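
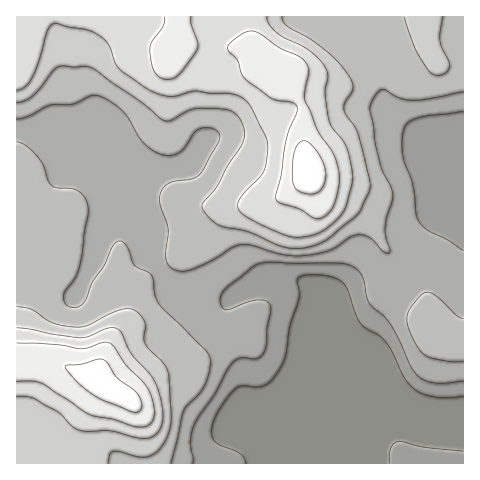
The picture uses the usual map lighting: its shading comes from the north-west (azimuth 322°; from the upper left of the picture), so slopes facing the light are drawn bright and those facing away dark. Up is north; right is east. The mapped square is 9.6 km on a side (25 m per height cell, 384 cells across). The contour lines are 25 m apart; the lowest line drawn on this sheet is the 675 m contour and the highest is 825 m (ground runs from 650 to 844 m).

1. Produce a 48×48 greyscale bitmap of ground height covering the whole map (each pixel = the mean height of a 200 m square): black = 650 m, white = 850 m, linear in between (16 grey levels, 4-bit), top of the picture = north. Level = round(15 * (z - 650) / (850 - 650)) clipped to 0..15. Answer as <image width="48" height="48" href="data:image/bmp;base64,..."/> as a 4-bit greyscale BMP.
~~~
<image width="48" height="48" href="data:image/bmp;base64,Qk32BAAAAAAAAHYAAAAoAAAAMAAAADAAAAABAAQAAAAAAIAEAAATCwAAEwsAABAAAAAAAAAAAAAAABEREQAiIiIAMzMzAERERABVVVUAZmZmAHd3dwCIiIgAmZmZAKqqqgC7u7sAzMzMAN3d3QDu7u4A////AIiIiZmId3d3ZUQzMiEQAAERIRESIjMyIoiIiZmIiIiHZUMyIhEAAAERIhESIiIiIoiIiZmIiJmYdUMiEQAAAAERIiESIiEREYiIiZmZmqupdkMhEAAAAAAREREREREAEYiImaq7u8y6hlMiEAAAAAAAEREREQAAAIiZmrvMzd3KhlQyEAAAAAAAAAAAAAAAAJmaq8zd3e3KhmVDIRAAAAAAAAAAABEREaqrvM3d7t25h2ZTIhERAAAAAAAAARIiIru7zd3u7dypd3ZUMiIhEAAAAAAAASM0Q8zM3d7u3cuYd3ZlQzMyEQAAAAAAEjRFRMzN3d3d3LmId3ZlQzMzIQAAAAAAE0VVVczN3czdy6mHd2ZlRERDIQAAAAARI1VmZszMy7vMuph3d2ZVRERDIQAAABERJFZmZruqqpqrqYh3dmVURERDMQAAABEiNGZ3d5mZiIiZmYh3ZlVERERDMhAAARIjRWZ3doiHd2d4iIh2ZVREREREMhAAASI0RWZ3Zoh3ZmZneId2VVREREREMhAAASNEVWZmZXd2ZmZmd3dlVVREREREMyEAATRFVWZmVXdmZmZmZnZlVVVERDMzMiEREjRFVVZlVHdmZmZmZmZlVVVURDMzMiERIjRVVVVVRHZmZmZmZmZlVmVVREMzMiIiM0RVVVVVRHZmZmZWZmVVZmZlVUREREREREVVVVVVRHZmZmZWZmVVZmZmVVVVZmZVVVVWZVVURHdmZmZVZlVVZmd2ZmZniIh3ZVVmVVVERHd2ZmZVZlVVZnd3d3eJmamYdmZmVVREQ3d3dmZVVVVVZnd3iImaqqqph2ZmVURDM3d3dmZVVVVWZnd4iZqqqru7qHdmVEQzM3dmZmZVVVVWZ3eImaq7u7zMuYd2VUMzM3ZmZmZVVVVWZ3d4maq7zM3cuoh2VUMzM2ZmZmVVVVVWZmZ4iZqrzd7cuph2VUMzNGZmVVVVVVVVZmZniJmqze7tuph2VEMzNGZmVVVVVVVVVVZniJmave7tuphlVEMzM2ZlVVVVVVVVVVVmeImave7cupdlRDMzM2ZlVVVVVVVmZlVWZ4mave7cuYdlRDMzM2VVVVVVVVZmZmVWZ4mavN3LqYdlRDMzM1VVVVVVVWZndmZWZ4mavMy6mIdlRDMzM1VVVVVVVWZ3d2ZmZ4mqu8y6mHZVREMzM2ZlVVVVVmd4iHd3d4mru7uph3ZVRERERHdmZmVVZneImIiIiJq7u7uph3ZVVVVVVJh2ZmZmZ4iZmZmZmaq7u7upiHZlZmZmZamHd2ZneJmquqqqqrvMzMupmHZmZnd3dqqYd3d4iaq7u6qqu7zMzMupmHZmZnd3d7qYh3eImqq8zLuru7zMzMuph2ZmZneId7qYiIiJmqu8zLu7u8zMzLqYdmZmZ3iId7qpiIiZqqu8zMu7u8zMu6mHZmZmZ3iId7qpmZmZqqu8zMu7u8zLqYh2ZmZmd4iHd7qpmZmqqqu7zLu7u7u6iHdmZmZmd4iHd7qqmqqqqqq7u7u7u7uph2ZmZmZmd4iIdw=="/>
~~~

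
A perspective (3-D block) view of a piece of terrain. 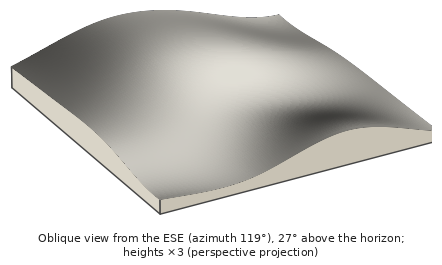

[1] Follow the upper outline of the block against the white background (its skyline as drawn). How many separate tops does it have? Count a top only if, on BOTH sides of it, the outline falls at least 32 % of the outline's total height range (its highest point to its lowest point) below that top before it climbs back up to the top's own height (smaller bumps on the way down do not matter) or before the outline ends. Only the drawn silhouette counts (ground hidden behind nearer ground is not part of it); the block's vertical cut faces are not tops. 1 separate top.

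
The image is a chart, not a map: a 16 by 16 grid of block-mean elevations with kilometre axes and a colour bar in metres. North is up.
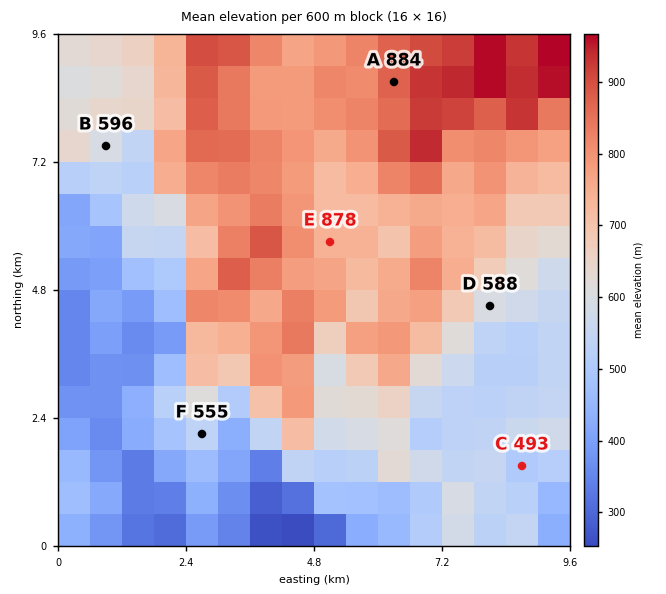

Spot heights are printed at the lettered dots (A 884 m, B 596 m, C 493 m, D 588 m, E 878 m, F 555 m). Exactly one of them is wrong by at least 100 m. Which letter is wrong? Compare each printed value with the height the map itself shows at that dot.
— E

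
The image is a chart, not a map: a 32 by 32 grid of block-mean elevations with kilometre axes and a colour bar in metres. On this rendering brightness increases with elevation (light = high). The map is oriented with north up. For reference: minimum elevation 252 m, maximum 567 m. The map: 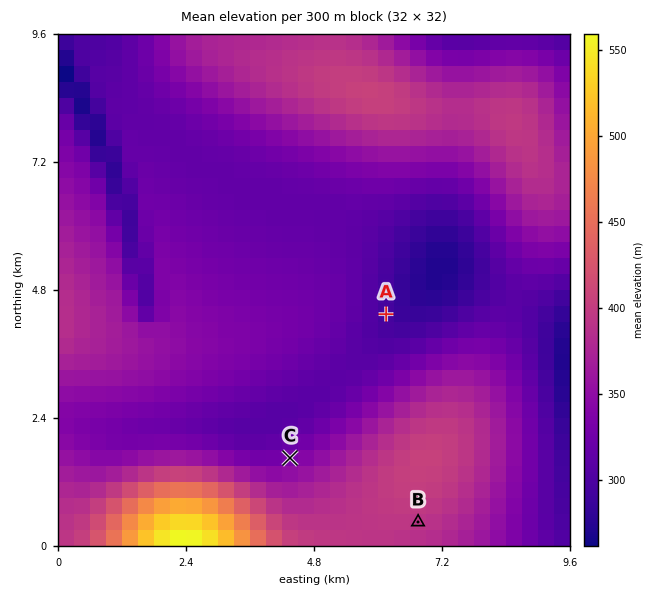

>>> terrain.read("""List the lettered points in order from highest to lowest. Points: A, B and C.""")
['B', 'C', 'A']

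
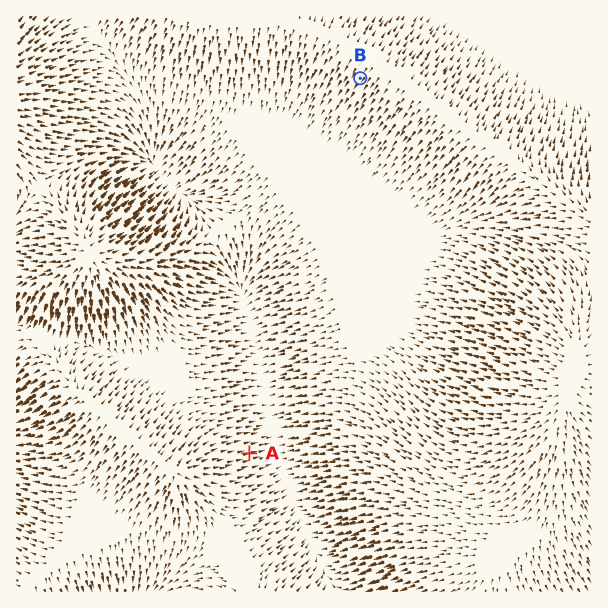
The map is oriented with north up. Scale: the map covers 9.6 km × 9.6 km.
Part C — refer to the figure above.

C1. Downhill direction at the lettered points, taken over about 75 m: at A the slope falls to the E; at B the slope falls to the SW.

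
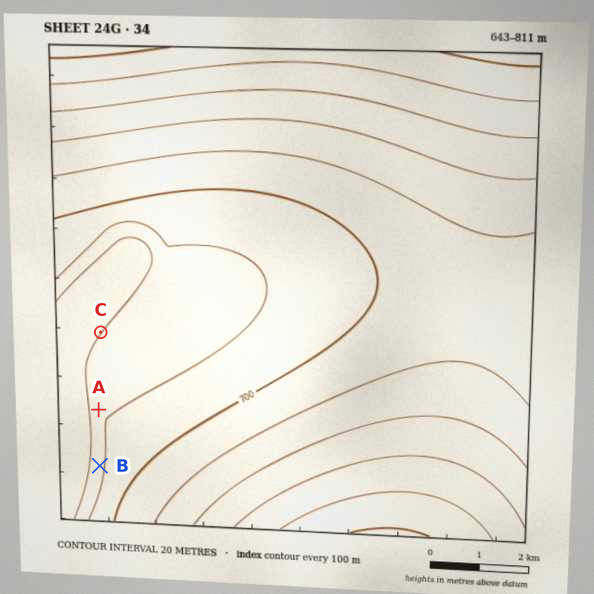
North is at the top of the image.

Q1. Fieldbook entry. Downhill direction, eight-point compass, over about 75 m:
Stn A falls W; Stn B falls W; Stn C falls NW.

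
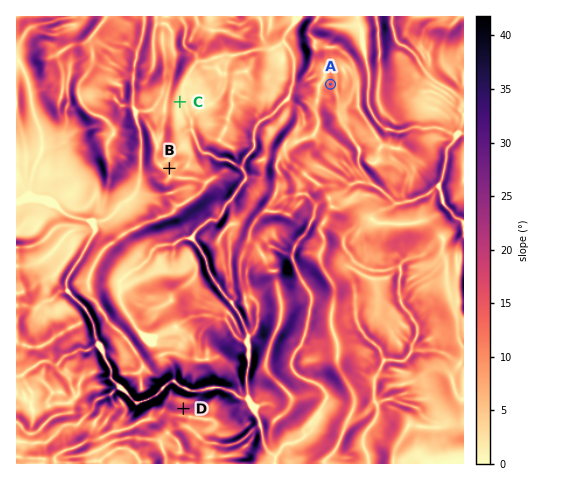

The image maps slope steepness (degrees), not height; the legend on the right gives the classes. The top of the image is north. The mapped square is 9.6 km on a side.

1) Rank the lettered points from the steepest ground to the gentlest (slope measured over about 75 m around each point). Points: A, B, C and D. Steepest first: D A B C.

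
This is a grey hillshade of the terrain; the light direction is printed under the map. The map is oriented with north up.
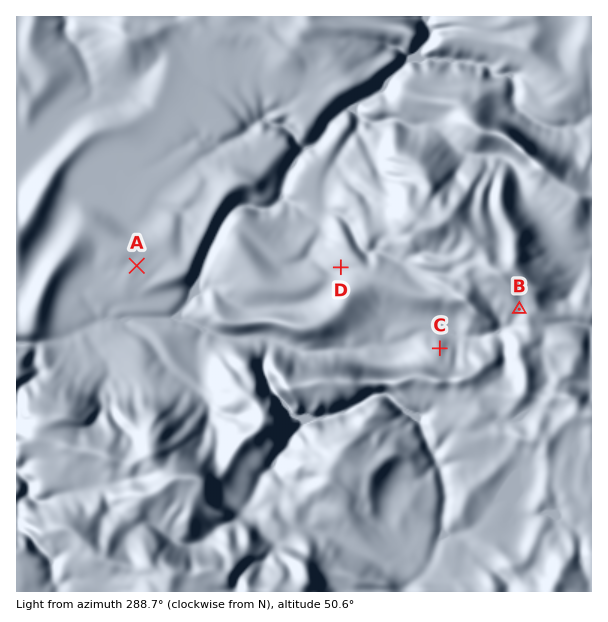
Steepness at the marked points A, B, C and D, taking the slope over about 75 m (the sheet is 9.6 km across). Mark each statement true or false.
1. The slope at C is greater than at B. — true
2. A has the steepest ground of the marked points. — false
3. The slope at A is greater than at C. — false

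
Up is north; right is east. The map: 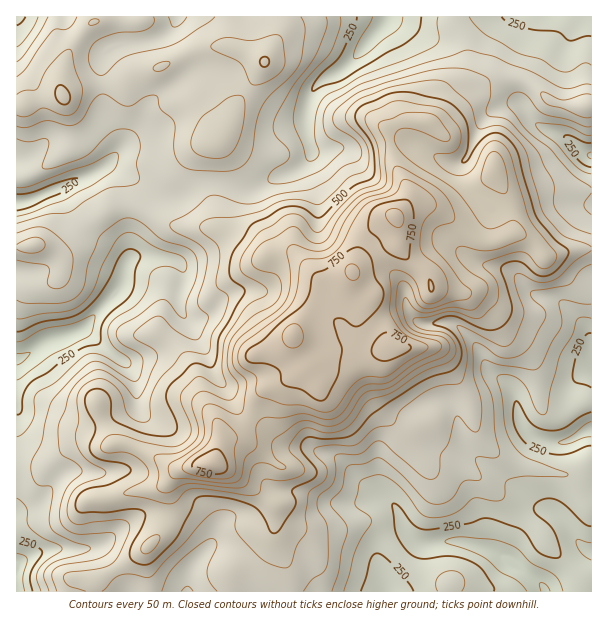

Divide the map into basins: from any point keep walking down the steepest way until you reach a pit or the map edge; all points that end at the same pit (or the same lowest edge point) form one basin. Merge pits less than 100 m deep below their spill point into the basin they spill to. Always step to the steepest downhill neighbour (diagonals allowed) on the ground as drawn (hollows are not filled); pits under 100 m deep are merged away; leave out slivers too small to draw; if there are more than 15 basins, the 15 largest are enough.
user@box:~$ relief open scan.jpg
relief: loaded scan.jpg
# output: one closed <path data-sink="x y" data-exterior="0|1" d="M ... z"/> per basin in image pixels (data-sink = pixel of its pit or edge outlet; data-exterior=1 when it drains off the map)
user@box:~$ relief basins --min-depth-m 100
<path data-sink="545 591" data-exterior="1" d="M350 340l-17 6-42 32-27 12-8 11-10 22-10 10-14 7-6 18-6 6-19 2-12 4-11 15 2 24-8 24-19 19-47 28 0 11 495 1 1-127-5-1-14 10-9 1-43-9-17-6-10-8-14-15-6-14-5-24-23-40-8-10-42-3-22 3z"/><path data-sink="17 359" data-exterior="1" d="M132 205l-16 1-11 5-15 11-27 26-7 2-12-4-28 2 1 218 28 0 33-22 18 2 29-2 13 4 36 20 36-4 6-6 6-18 14-7 10-10 16-31 13-8 16-6 16-12-12-22-1-12 18-26 6-19 5-9-5 0-25-25-9-1-17 4-12 0-40-27-39-3z"/><path data-sink="387 17" data-exterior="1" d="M591 16l-309 0-2 17-21 41-19 25-17 36-17 17-2 13 0 15 12 33 0 17 39 26 12 0 17-4 9 1 25 25 9 0 24-6 5-14 14-24 14-12 11-5 14-19 0-7-17-32-6-30 21-9 28 4 8-4 27-29 27-12 27 1 9 5 22 18 36 3z"/><path data-sink="591 429" data-exterior="1" d="M423 204l-9 0-6 2-10 10-9 2-12 10-13 15-13 29-27 6-5 6-7 22-18 26 1 12 11 21 5-1 22-18 14-6 27 9 9 0 6-3 46 2 9 6 18 30 8 20 5 24 9 15 10 9 21 12 49 11 9-1 11-8 7-2 1-215-11-1-29 8-7 0-15-16-12-6-26 8-13-1-32-25z"/><path data-sink="17 203" data-exterior="1" d="M227 46l-14 0-22 6-30 15-24 6-15 11-39 2-11 4-9 6-10 0-29 10-7 0-1 140 28 0 12 4 7-2 27-26 15-11 18-6 15 1 38 20 39 3 1-16-12-33 0-15 2-13 17-17 17-36 16-21 9-16-22-12z"/><path data-sink="591 155" data-exterior="1" d="M518 79l-21 0-23 9-31 32-8 4-28-4-21 9 8 35 15 27 0 7-7 12 11-6 13 0 17 6 9-2 13-8 30-28 13 28 5 34 9 1 8 5 15 16 7 0 29-8 10 0 1-141-37-4-22-18z"/><path data-sink="17 591" data-exterior="1" d="M125 444l-12 0-6 2-29-2-33 22-29 1 1 125 78 0 1-12 47-28 19-19 8-24-2-24 2-6 14-11-14-2-11-8z"/><path data-sink="17 17" data-exterior="1" d="M95 16l-79 1 1 89 7 0 18-8 20-3-1-18 5-18 6-12 13-18 11-8z"/>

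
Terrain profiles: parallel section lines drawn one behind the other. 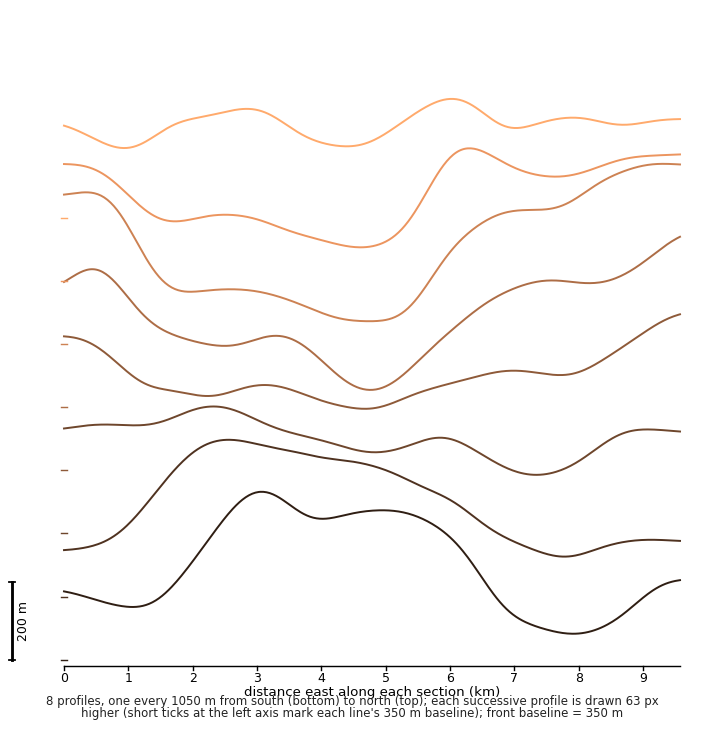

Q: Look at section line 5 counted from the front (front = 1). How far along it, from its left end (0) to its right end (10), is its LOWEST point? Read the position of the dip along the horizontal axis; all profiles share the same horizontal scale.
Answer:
5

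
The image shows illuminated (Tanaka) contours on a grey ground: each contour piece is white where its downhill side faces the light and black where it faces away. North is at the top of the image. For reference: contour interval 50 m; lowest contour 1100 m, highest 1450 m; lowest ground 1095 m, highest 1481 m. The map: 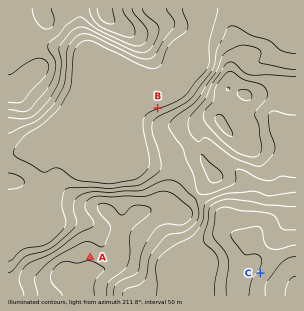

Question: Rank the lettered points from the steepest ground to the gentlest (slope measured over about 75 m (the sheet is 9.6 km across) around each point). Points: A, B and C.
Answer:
B A C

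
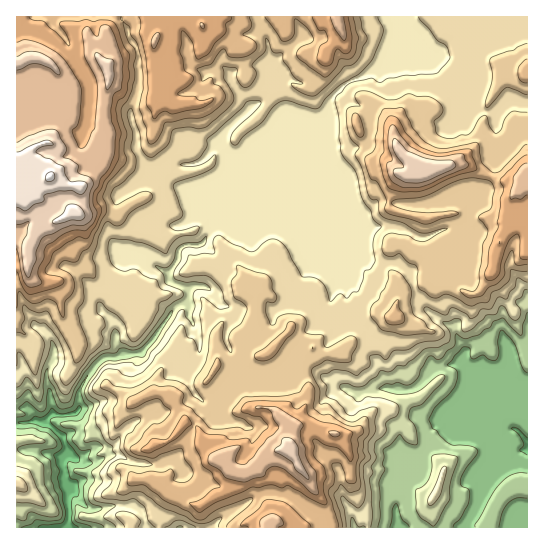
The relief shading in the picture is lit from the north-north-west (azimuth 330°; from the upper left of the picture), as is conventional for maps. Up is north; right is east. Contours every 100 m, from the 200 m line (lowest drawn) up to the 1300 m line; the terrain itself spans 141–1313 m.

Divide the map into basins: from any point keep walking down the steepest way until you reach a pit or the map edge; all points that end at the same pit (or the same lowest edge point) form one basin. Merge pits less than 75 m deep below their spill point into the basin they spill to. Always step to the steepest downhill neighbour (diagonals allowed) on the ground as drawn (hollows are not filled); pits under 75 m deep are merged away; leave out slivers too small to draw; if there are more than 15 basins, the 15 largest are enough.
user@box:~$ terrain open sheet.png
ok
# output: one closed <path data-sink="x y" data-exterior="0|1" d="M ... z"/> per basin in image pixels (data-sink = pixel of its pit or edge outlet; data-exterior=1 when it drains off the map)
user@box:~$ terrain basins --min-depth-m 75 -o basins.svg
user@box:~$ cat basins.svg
<path data-sink="67 527" data-exterior="1" d="M527 16l-511 1 1 511 144 0 10-27 3-4 25 10 6 21 127-1-7-24-10-12-7-13-8-9-11-26 3-12-1-5 8-5 9-20-3-35 9-13 21 2 16-11 20 1 11-2 5-6 4-16 4-3 0-9 4-14 6-4 14-4 10-6 9 4 15 0 16 10 6 0 8-6 10-18 7-32 12-17 0-25 5-8 11-2z"/><path data-sink="527 450" data-exterior="1" d="M527 188l-10 1-5 8-1 29-11 13-7 32-15 22-9 2-16-10-15 0-7-4-26 10-6 4-4 14 0 9-4 3-4 16-5 6-11 2-20-1-16 11-21-2-7 10-2 12 3 7 0 19-9 20-8 5 1 5-3 12 11 26 8 9 7 13 10 12 8 25 35-1-1-9-7-8-8-20-1-33-8-18-4-4 19-4 6-10 15-13 12 3 16 16 6 14 31 26-4 18-11 21 5 22 52 0 6-19 7-12 12-12 17-3z"/><path data-sink="398 527" data-exterior="1" d="M386 408l-12 3-10 10-6 10-19 4 4 4 8 18 0 21 4 20 5 12 7 8 2 10 64 0 0-6-4-16 11-21 4-18-31-26-6-14-16-16z"/><path data-sink="527 527" data-exterior="1" d="M527 483l-13 1-15 13-11 22-1 9 41-1z"/><path data-sink="179 527" data-exterior="1" d="M174 497l-3 4-10 26 42 1 1-6-4-15z"/>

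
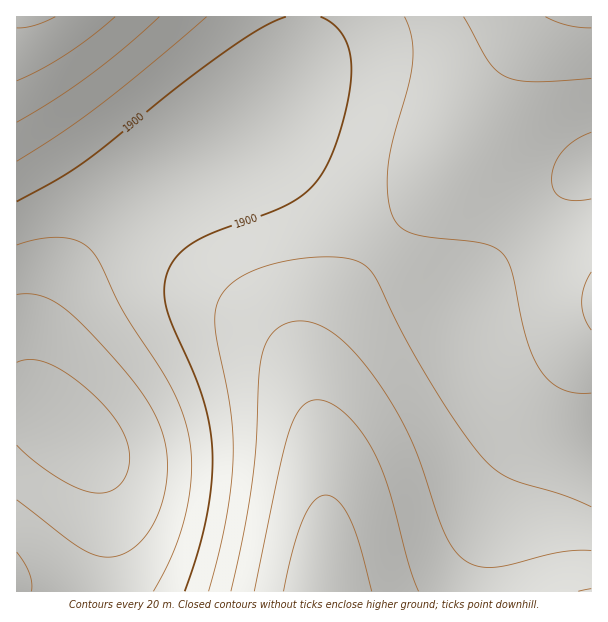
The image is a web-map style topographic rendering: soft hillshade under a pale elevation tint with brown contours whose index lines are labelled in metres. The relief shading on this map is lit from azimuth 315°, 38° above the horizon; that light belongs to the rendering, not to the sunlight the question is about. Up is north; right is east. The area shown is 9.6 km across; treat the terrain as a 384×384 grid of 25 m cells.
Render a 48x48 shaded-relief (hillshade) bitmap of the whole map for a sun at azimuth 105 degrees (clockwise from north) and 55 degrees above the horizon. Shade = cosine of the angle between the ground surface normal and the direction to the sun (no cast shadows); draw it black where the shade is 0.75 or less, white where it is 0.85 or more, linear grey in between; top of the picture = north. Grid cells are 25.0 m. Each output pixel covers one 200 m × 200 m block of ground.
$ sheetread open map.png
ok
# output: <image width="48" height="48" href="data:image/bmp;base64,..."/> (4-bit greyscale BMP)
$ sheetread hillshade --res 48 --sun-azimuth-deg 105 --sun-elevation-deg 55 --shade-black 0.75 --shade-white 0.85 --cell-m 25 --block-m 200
<image width="48" height="48" href="data:image/bmp;base64,Qk32BAAAAAAAAHYAAAAoAAAAMAAAADAAAAABAAQAAAAAAIAEAAATCwAAEwsAABAAAAAAAAAAAAAAABEREQAiIiIAMzMzAERERABVVVUAZmZmAHd3dwCIiIgAmZmZAKqqqgC7u7sAzMzMAN3d3QDu7u4A////AMzLu6qZiHZmVWZniJq7zMzMy7uqmZmZmczLu6qZiHZlVVZneJq7zMzMzLuqqZmZmczLu6qpiHZlVVZneJq7zM3czLuqqpmZmczLu6qZiHZlVVVneJq7zM3czLu6qqmZqsy7u6qZh3ZlVVVmeJq7zN3dzLu6qqqqqru7u6qZh3ZlVVVmeJq7zN3dzMu6qqqqqru7u6qZh3ZlVVVmeJq7zM3dzMu7qqqqqru7u6qZh3ZlVVVmeJq7zM3dzMu7qqqqu7u7uqqZh3ZlVVVmeJq7zM3dzMu7uqqru7u7uqqZh3ZlVVVmeJq7zM3dzMu7uqq7u7u7uqqZh3ZlVVZneJq7zMzczMu7u7u7u7u7uqqZh3ZmVWZneJq7zMzMzMu7u7u7u7u7qqmZh3ZmZmZniJq7zMzMzMu7u6u7u7u7qqmZiHdmZmZ3iJq7zMzMzLu7qqq7u7u6qqmZiHdmZmd3iZq7zMzMzLu7qqqru7u6qpmYiHd3Znd4iaq7zMzMzLu6qqqru7u6qpmYiHd3d3d4iaq7zMzMy7uqqqqqu7uqqpmYiId3d3eImaq7zMzMy7uqqqqqqruqqZmYiId3d4iImaq7zMzMy7qqqqqqqruqqZmYiIiIiIiJmqu7zMzMu7qqqpmaqrqqqZmYiIiIiIiZmqu7zMzMu7qqqZmZmrqqmZmYiIiIiImZmqu7vMzLu7qqmZmZmbqqmZmYiIiIiJmZqqu7u8y7u6qqmZmZmbqqmZmYiIiIiZmZqqu7u7u7u6qqmZmZmbuqmZmYiIiImZmZqqu7u7u7u6qqmZmZmbuqqZmZmImZmZmZqqq7u7u7u6qqqZmZmbuqqZmZmZmZmZmZqqqru7u7u6qqqpmZmbu6qpmZmZmZmZmZmqqqq7u7u6qqqqmZmbu6qqmZmZmZmZmZmqqqqqq7u7qqqqqZmcu7qqqpmZmZmZmZmZqqqqqqq7uqqqqpmcy7u6qqqpmZmZmZmZmaqqqqqru7uqqqqczLu7qqqqqpmZmZmZmZmqqqqru7u7qqqszMu7u6qqqqqZmZmZmZmZqqqru7u7u6qszMy7u7uqqqqpmZmZmZmZmqqqu7u7u7qszMzMu7u7qqqqmZmZmZmZmaqqu7u7u7u8zMzMzLu7u6qqqZmZmZmZmZqqu7u7u7u93MzMzMy7u7qqqpmZmIiJmZqqu7u7u7u93d3MzMzLu7uqqqmZmIiImZmqq7u7u7u93d3d3MzMy7u6qqmZmYiImZmqq7u7u7u83d3d3dzMzLu7qqqZmYiIiZmaqru7u7u8zd3d3d3MzMu7uqqZmZiIiZmaqqu7u7u8zd3d3d3czMy7u6qpmZmIiZmZqqq7u7u8zN3d3d3dzMzLu6qqmZmZmZmZqqqru7u8zN3d3d3d3MzMu7qqmZmZmZmZmqqqu7u8zM3d3d3d3czMu7uqqZmZmZmZmaqqqru7zM3d3d3d3dzMy7uqqpmZmZmZmZqqqqu7vMzd3d3d3dzMzLu6qpmZmZmZmZqqqqu7vMzd3d3d3d3MzLu6qqmZmZmZmZmqqquw=="/>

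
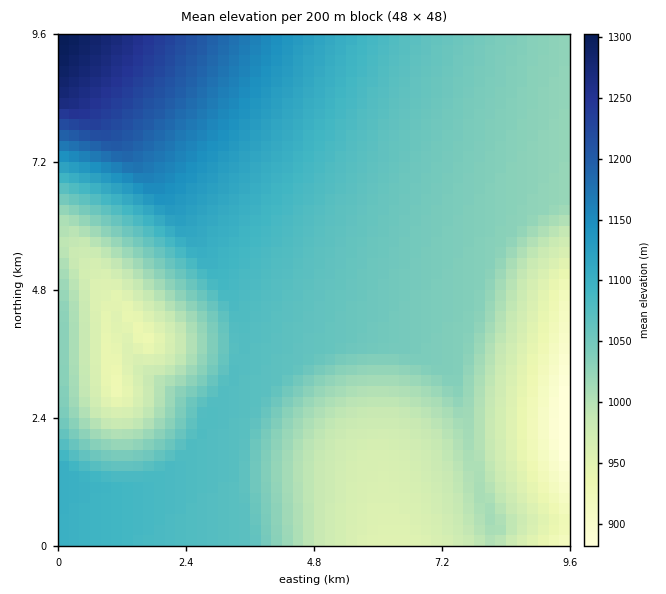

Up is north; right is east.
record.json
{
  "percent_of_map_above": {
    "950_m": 94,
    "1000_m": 76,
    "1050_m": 49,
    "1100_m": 17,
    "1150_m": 9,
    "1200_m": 5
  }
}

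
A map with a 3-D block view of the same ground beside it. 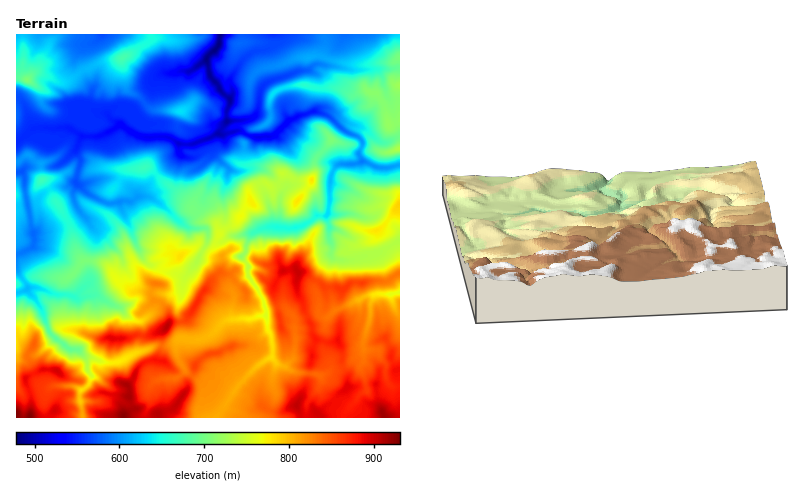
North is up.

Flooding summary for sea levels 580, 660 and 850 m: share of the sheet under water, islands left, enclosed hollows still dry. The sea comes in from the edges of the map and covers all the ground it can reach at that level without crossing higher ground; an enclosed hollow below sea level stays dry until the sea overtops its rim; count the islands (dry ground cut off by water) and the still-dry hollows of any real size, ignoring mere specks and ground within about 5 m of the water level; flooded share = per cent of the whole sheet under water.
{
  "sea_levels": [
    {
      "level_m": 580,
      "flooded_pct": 16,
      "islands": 1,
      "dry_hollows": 0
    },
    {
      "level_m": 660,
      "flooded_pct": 40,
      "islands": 3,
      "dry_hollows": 0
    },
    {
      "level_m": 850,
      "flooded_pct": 86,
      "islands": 2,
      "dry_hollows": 0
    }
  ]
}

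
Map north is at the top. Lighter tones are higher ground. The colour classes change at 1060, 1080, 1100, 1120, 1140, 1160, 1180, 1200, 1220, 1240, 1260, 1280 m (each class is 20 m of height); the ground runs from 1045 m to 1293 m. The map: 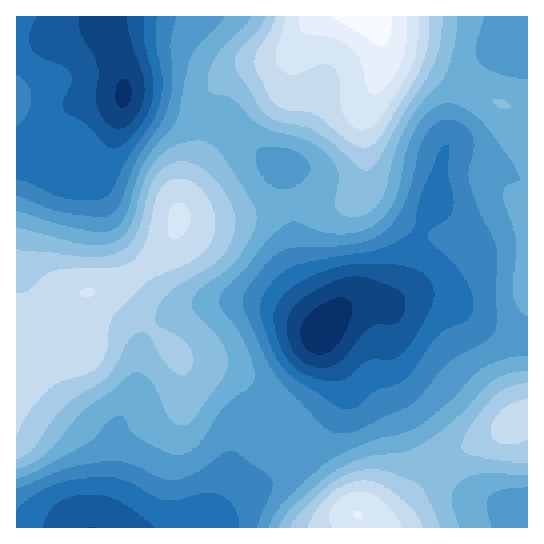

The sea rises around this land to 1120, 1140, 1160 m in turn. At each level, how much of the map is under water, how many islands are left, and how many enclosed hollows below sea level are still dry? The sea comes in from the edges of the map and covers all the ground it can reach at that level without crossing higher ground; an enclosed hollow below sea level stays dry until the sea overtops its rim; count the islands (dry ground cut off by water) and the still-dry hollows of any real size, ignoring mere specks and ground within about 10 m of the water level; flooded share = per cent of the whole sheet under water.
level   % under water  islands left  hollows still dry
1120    12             0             1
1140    16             0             1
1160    48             0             0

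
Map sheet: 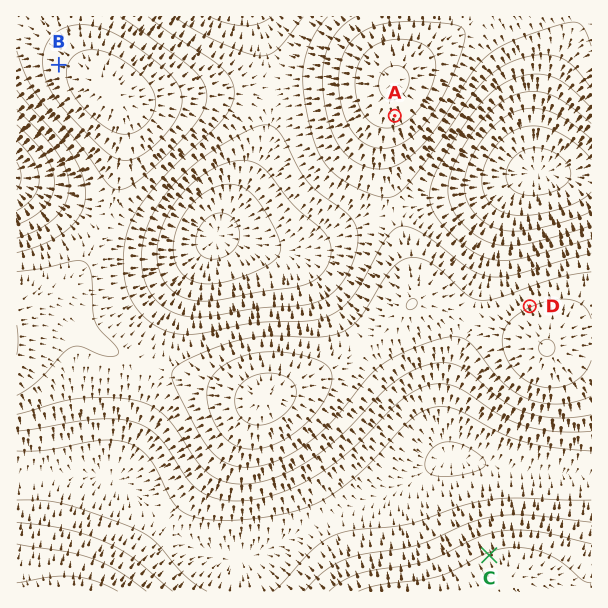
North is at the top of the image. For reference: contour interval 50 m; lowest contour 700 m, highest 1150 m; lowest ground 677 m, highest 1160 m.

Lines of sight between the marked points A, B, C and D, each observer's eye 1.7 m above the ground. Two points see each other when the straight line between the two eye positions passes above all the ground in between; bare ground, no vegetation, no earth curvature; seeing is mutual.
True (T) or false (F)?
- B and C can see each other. F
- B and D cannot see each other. T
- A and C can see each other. T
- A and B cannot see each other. T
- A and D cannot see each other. F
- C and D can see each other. F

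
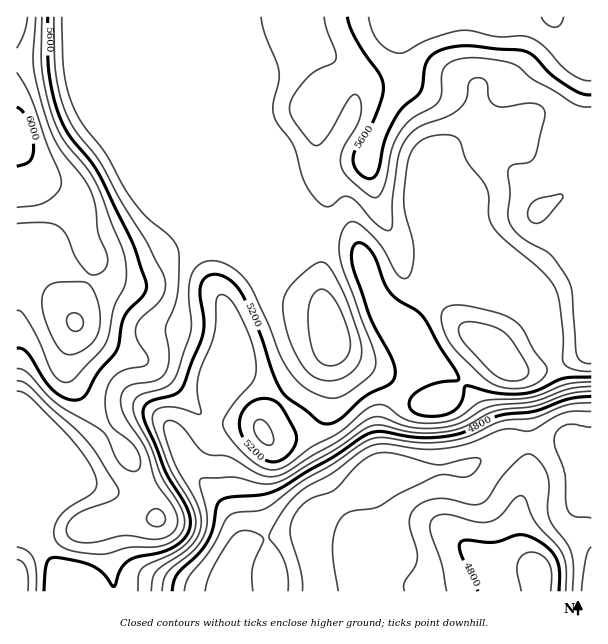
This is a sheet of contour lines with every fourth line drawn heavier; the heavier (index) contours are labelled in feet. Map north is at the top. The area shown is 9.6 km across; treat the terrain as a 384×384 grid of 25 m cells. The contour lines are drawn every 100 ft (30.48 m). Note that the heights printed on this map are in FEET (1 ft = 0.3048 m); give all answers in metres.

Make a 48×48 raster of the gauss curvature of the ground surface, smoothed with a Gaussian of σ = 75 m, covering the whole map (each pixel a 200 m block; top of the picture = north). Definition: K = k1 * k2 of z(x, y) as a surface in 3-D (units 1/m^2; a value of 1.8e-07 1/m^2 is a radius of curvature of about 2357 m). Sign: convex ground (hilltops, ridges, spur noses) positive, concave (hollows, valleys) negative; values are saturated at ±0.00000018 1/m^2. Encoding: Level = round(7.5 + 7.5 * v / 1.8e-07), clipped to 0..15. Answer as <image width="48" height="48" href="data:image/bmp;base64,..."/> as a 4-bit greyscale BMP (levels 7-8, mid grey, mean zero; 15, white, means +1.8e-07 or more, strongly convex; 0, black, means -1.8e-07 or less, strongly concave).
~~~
<image width="48" height="48" href="data:image/bmp;base64,Qk32BAAAAAAAAHYAAAAoAAAAMAAAADAAAAABAAQAAAAAAIAEAAATCwAAEwsAABAAAAAAAAAAAAAAABEREQAiIiIAMzMzAERERABVVVUAZmZmAHd3dwCIiIgAmZmZAKqqqgC7u7sAzMzMAN3d3QDu7u4A////AMh4iIeId3qYiIeJl2d3eHd3d3d3eHiIifiYiJVWU1qYiHeal3d4h3d3d3eHd535Z/NbiWRWQSZVeHeJh3d4h3iId3iHd5/3RmACiHd2VohDaIhmeIeJiIiIiIiHd4qUNlc13ahlfv+jOJhUaYd5iHd3iIh3d2V2VndX77hUf//jJ5hUe4h4h3d3iYd3dlWJd4d0m5dmjP+RJodleqhnd3d3mYiHdlaKh4d2Z2Z4d7tRNndkapdneId3h3iId3eIiIh3i3RWMVdTV3YxSqdniId3d3iIiIiHeIiIipZmIFlld3U1aJZXiHeId3iHiImGd4iIiYibpZt2d3av+HdXqYiIZniId3iHd4iIiHef+Yp3hljv9kd3v/t1RWd4h2aIeIiIh2Z7t4qIdFvclCaojelkRENYp0SYh4iIdmVVWOt4c23Zdka6UjaamYZq6RGbh4h3ZVVUXflXdG3IeHeZUAXf//po2hCPxrp3ZVZkW6M3h2mFZ3d3dTOL7/YAWFR9x/mbl3d1R2I4h2ZEZ3dnd1NXmnEAa9yHmUWsl3h2e5Zoh4llZ3d3d2V3d1M13/wgJxSad3h2nbiJiImGeImYdnZ4iXd6/6UAD0aHZndlipd4d4iHiIrKdWZ3d3d5yodRb2d3iYZWeHZ3Z4iIiInMdnd3domJmImYjXeJrLh4mHeYV4h3iHi7d4iId6uZl3eIeGeJvKiJmHeIZ4h3eHiZiYiJdpmIdmd4iWeImYZnh2Z3eJiHeIiYiYeHVXd3d3eIiWeHh2Z3iId5vJd3d4iId3Z2Zmd3d3iYd3eHd2eHeZiLy4Z3d4mHd2iGd3d3eIiXZnd3d3iHeHZoqGZ3d3domHiHeId4iIiHeHh3d4mXeHZVVWiIiHVYqYeHd4iHiId3iIiHeImXd3dmZniHeHVI7HaHd4h3d3ZmeImId3eHd3d3d3d3eIZXqWaHd3d3d4dnh4h3d2Z3d3d3d3d3iIdnaHZ3d3d2eLqIh3h3eHZ3iId4iIiIeHZ3aHaIiHd3eKqHd3h2eqd4iIiIiIiId3d4hUeYiIiIh4l3h3iGeqeJiIiIiIiId3l3dEeIh4iId3h4h3iHepeIiIiIiIiId5lUmoeIh3iHd3h3eHd2eXZ4iIiIiIiIh4hT/5iYiHeHd4h3eIdleGZ3iIiIiIiIiGdk7ni7iIiHd4eIiJhmeHd3iIiIiId4l2Z2h0arqYd3eIiIiKl3mYd3iIiIiId2eIh4hVV5h3d3eIh3eKl4mYh4iIiIiId2ibqJp3ZXd2d3eIh2V4d4mIiIiIiIiId2ial3h3Znh2Z3d4mGRWZ5qIiIiIiIiId3iIh3eHeJh3d3d3iYeGZ5mIiIiIiIiIiId3d3iHeIiImYh3Z4m1V5mIiIiIiIiHiId3d3eHd3eJmZiId5mVV5iHiIiIiIiHeHd3d3d3d2eIiIeJh4iGZ4iIiIiIiIiHd4d4h3eIh3d3d4h3d2d3d4iIiIiIiIiHd4h4d3eIiHh2Z4l2eHeKiJiIiIiIiIiHd4iHd3eIiIh2Z4h2eYeA=="/>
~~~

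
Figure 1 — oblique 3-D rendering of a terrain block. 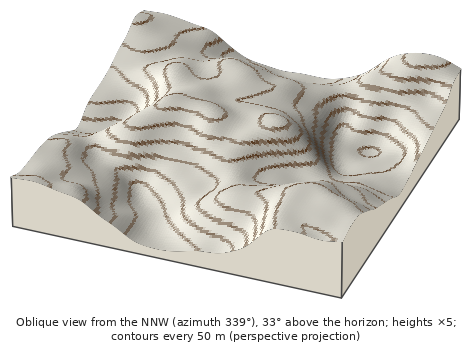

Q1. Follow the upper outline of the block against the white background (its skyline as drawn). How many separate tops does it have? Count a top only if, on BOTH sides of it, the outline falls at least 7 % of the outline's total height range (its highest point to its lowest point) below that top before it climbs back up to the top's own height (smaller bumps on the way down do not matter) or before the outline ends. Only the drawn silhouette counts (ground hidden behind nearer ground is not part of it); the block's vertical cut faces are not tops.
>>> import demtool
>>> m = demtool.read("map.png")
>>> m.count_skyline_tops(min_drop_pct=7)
2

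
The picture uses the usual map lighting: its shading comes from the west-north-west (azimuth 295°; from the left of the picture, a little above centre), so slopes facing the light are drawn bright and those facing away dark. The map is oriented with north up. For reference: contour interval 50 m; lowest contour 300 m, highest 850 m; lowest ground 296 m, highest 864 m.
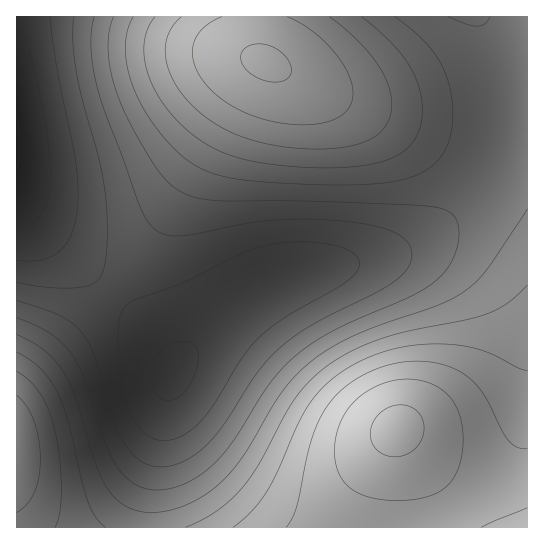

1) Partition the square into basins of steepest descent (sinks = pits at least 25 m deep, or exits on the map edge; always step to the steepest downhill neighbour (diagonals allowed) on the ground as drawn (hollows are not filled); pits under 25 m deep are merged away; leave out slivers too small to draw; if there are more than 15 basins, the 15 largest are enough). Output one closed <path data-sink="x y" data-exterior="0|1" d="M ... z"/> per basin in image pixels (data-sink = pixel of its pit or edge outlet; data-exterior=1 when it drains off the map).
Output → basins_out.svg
<path data-sink="173 373" data-exterior="0" d="M267 63l-5 0-7 6-18 25-48 81-30 58-22 32-42 46-60 60-19 23 0 133 511 1 1-311-109-77-46-25-70-32z"/><path data-sink="17 145" data-exterior="1" d="M527 16l-510 0-1 377 104-108 25-31 92-160 18-25 7-6 5 0 36 20 70 32 46 25 108 76z"/>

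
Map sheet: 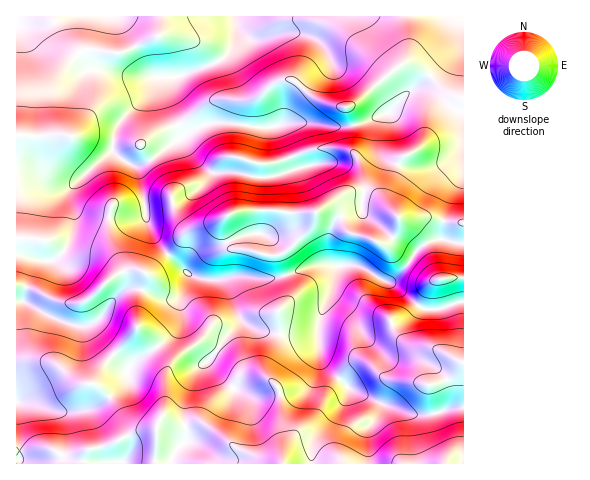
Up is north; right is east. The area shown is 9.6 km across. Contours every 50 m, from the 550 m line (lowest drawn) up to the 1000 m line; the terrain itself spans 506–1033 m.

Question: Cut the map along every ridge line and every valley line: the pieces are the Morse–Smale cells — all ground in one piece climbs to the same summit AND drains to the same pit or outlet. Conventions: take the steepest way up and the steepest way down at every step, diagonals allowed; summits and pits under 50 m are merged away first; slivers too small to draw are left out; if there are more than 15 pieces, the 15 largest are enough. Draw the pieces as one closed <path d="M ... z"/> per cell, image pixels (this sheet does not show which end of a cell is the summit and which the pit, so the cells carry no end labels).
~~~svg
<path d="M463 16l-447 1 1 447 447-1-1-161-22 7-17 0-33-26-14-6-16-10-10-3-35 0-42 14-40-2-12 4-18 0-11-4-26-23-16-21-5-16-8-44-4-6 4 0 10-4 26-20 7-2 18 22 12 10 26 0 16 5 19 0 22-8-6-10-10-33 26-4 29 5 14 0 18-5 18-8 2 1-4 4-1 8 0 23 5 8 11 6 13 4 22 0 8-3 16-10 5-5 4-10z"/><path d="M384 114l-19 8-18 5-14 0-29-5-26 4 10 33 6 10-22 8-19 0-16-5-26 0-12-10-18-22-3 0-30 22-13 5 5 9 6 40 5 16 16 21 21 21 16 6 18 0 12-4 40 2 42-14 35 0 12 4 23 14 7-2 11-11 11-17 9-7 13-6 21 5 6-1 0-102-4 9-8 8-17 8-26 2-13-4-11-6-5-8 0-23z"/><path d="M442 239l-9 1-13 7-16 22-15 12 30 25 9 4 13-1 23-8 0-57z"/>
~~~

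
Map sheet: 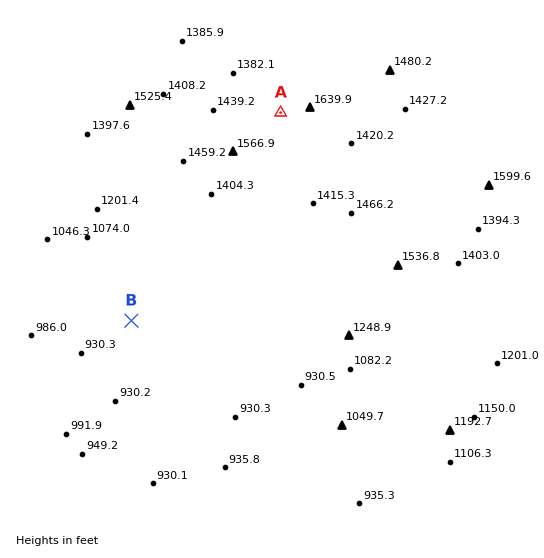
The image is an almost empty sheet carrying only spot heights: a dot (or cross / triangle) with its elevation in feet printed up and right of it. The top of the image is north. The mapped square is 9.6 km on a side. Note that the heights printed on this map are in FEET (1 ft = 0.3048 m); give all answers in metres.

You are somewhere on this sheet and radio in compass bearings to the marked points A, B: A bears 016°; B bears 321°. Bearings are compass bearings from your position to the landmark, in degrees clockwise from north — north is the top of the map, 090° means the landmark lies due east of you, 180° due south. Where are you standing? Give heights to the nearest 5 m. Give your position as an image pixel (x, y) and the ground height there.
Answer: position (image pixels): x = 198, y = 402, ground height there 285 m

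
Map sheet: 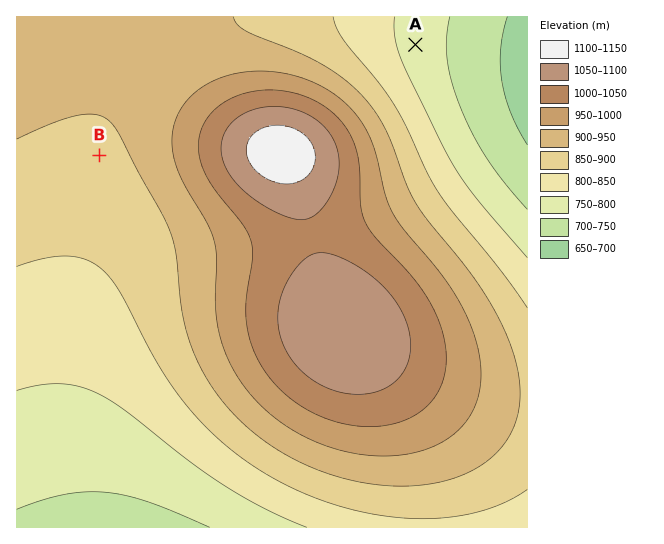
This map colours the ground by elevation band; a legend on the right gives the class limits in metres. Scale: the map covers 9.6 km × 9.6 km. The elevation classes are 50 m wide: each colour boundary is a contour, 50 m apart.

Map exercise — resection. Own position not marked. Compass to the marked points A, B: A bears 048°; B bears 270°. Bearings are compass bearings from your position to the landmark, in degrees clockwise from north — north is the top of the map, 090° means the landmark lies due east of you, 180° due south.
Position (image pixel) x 292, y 155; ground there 1130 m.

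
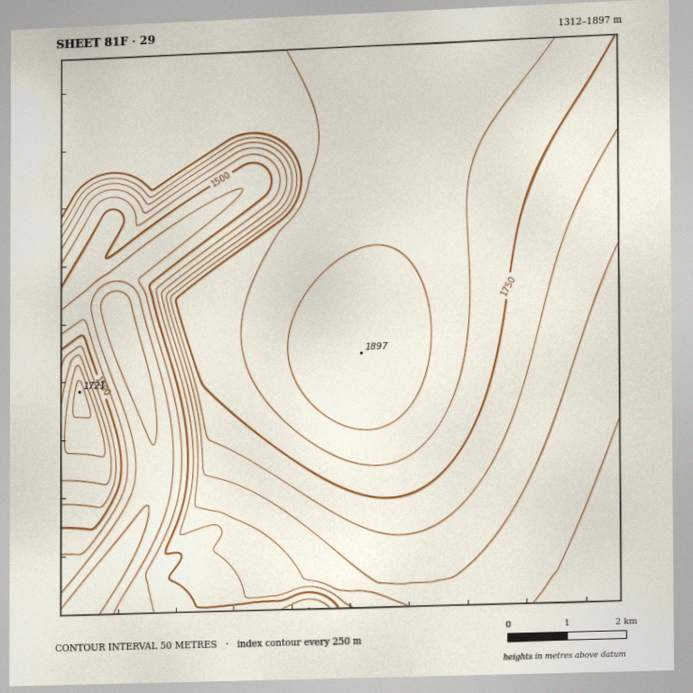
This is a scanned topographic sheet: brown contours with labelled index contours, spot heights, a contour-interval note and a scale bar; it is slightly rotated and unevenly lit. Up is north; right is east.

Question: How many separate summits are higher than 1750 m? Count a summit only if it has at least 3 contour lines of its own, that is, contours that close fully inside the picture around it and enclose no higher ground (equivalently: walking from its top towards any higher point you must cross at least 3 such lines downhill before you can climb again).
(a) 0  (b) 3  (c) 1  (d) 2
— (a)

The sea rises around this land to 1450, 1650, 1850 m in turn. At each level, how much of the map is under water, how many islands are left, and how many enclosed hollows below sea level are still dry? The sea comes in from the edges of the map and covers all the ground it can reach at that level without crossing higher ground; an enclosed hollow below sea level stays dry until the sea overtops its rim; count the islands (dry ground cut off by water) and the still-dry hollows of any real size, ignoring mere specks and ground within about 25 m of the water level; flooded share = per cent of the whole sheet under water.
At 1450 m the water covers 8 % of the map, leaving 0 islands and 0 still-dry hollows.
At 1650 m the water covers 34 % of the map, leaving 1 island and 0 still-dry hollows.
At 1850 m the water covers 94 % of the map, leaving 1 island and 0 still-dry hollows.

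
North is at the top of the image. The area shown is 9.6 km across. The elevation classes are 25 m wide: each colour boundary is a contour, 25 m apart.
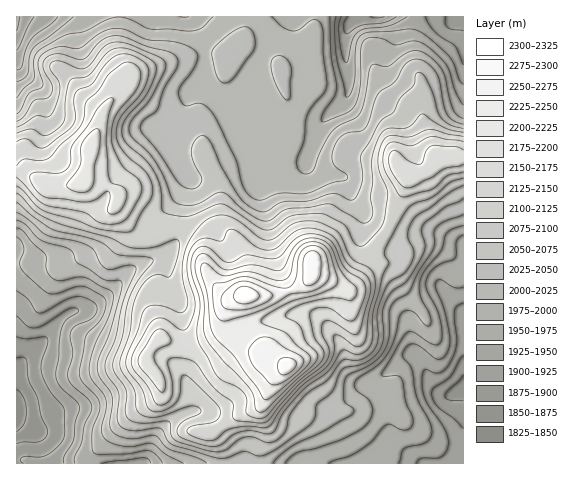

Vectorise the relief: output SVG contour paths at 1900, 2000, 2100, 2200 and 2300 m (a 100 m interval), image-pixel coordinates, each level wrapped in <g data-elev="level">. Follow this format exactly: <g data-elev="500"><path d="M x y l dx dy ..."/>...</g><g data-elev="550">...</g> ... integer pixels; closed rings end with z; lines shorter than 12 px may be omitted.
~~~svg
<g data-elev="1900"><path d="M463 428l-9-9-17-13-4-6-1-7 2-5 17-12 9-17 3-4"/><path d="M17 337l9 2 17-2 4 1 0 6-6 19 1 11 7 15 13 16 3 7 0 22-4 10-9 8-7 4-23 1-2 3 4 3"/><path d="M463 31l-11-2-5-2-2-5 1-5"/><path d="M20 17l-3 14"/><path d="M397 17l-13 6-23 3-14 8-3-2-1-6 1-5 4-4"/></g><g data-elev="2000"><path d="M285 463l5-5 7-5 21-5 23-8 19-10 8-7 4-9 0-9-4-6-12-9-2-4 1-4 4-5 18-11 9-11 8-14 5-24 4-5 4-2 5 1 5 4 8 10 3 1 2-1 0-11-10-21 0-14 6-11 15-17 5-17 6-5 11-4"/><path d="M17 228l5 2 11 13 12 10 1 4 0 13 7 8 8 3 16-4 7 0 26 13 3 3 0 7-3 12-15 32-6 24 2 10 12 15 3 7 0 10-5 18 3 10 7 5 14 3 27-3 14 11 18 9"/><path d="M463 119l-5-3-5-6-8-34-6-10-8-9-8-5-6-1-7 1-21 14-5 1-9-3-4 2-2 6-5 30-4 12-5 4-14 6-7 6-11 16-10 25-6 3-5-1-4-5-1-7 7-21 3-23 3-8 13-15 4-7-4-33 0-25-3-7-6-2-5 1-10 9-8 1-10-5-9-9"/><path d="M213 17l-12 11-12 3-20-2-18 0-24-11-11-1-11 3-21 11-20 5-22 12-5 5-3 8 0 19-11 9-6 9"/></g><g data-elev="2100"><path d="M17 193l5 4 12 14 12 7 18 7 45 12 20 10 9 1 12 0 24-8 5 1 0 4-1 11-7 20-3 1-10-3-7 3-7 6-7 11-4 14-3 24-9 25-1 10 2 5 12 18 2 17 3 6 7 4 9 0 33-11 9 1 4 3-1 3-19 10-4 5 1 6 3 3 6 3 17 5 10 2 7-2 11-10 10-4 9 0 15 3 6-1 4-4 5-13 6-9 18-19 23-17 13-20 3-1 10 4 4 0 10-5 4-10 0-20 2-11 9-33 6-11-4-8-1-5 18-34 5-8 6-5 18-6 19-16 13-4"/><path d="M463 137l-32-8-6 1-15 7-18-2-7 3-5 9-2 13 1 12 9 20-4 26-2 7-4 6-11 12-6 3-4-1-3-3-6-13-4-5-22-10-30 2-6 2-12 10-7 2-9-3-29-20-7-3-7 1-28 11-15-1-8-3-3-5-1-20-5-14-10-14-18-15-5-10 0-7 3-7 22-26 7-14 2-11-1-5-4-4-21-11-11-1-8 2-6 5-16 20-19 5-4 17-2 23-2 5-7 6-9 5-4-1-10-6-15 4"/></g><g data-elev="2200"><path d="M259 412l4 0 4-3 26-26 20-18 4-7 0-5-11-12-6-15-5-4-8-4-2-3 1-2 9-6 12-5 25-4 18 2 4-1 3-5-1-7-14-15-11-24-4-5-6-3-12-2-10 4-7 8-8 17-5 4-27-6-27 5-5-3-11-11-5-2-4 0-4 5 0 13 8 28-1 27 3 10 17 24 27 28 4 7 1 13z"/><path d="M76 192l11 0 3-3 3-4 1-19 6-25 0-9-3-3-7 4-8 10-1 5-1 17-13 20 1 3z"/></g><g data-elev="2300"><path d="M241 304l7 0 6-3 5-3 0-4-10-7-5-1-5 1-4 4-1 6 2 4z"/></g>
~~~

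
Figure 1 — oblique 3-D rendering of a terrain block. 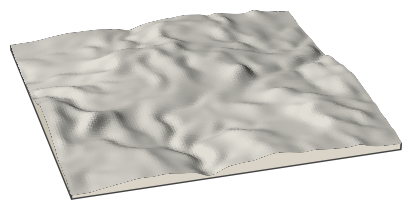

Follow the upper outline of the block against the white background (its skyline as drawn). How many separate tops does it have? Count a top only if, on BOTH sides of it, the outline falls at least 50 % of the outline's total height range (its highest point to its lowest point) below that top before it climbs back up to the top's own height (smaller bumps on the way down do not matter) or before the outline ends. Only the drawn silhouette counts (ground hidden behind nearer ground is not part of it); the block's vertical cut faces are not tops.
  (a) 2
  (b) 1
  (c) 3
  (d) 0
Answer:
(d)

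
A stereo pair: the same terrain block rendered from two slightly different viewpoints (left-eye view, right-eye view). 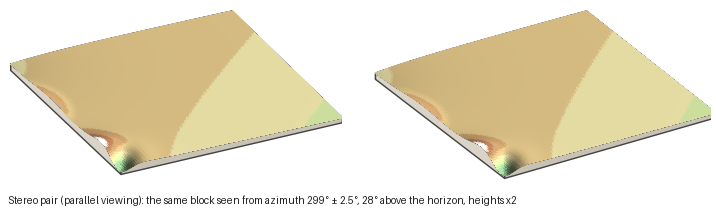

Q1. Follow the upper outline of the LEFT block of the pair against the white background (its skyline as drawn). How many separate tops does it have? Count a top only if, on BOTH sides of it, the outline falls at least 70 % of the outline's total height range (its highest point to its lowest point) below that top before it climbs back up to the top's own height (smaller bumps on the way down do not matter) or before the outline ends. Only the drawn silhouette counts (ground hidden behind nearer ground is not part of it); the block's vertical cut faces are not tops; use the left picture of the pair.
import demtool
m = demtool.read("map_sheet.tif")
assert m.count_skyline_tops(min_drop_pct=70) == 0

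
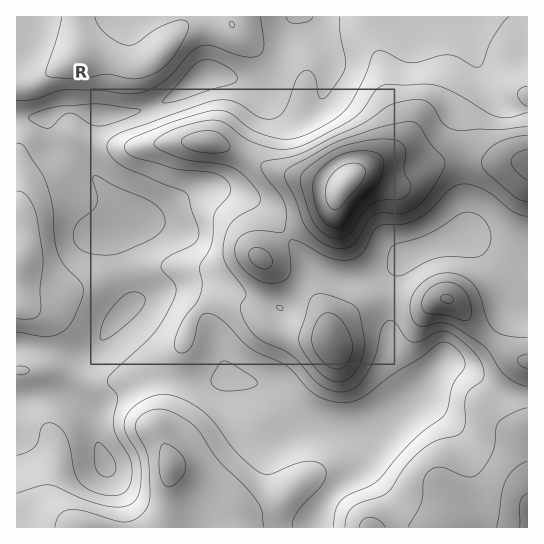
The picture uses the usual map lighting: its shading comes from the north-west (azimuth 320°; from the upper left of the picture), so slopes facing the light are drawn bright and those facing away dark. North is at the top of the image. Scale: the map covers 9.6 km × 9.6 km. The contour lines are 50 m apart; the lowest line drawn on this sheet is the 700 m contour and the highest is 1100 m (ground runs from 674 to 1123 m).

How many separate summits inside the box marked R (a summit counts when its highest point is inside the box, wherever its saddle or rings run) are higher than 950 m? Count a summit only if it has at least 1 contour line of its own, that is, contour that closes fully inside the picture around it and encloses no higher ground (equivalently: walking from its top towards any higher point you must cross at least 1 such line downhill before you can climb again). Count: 3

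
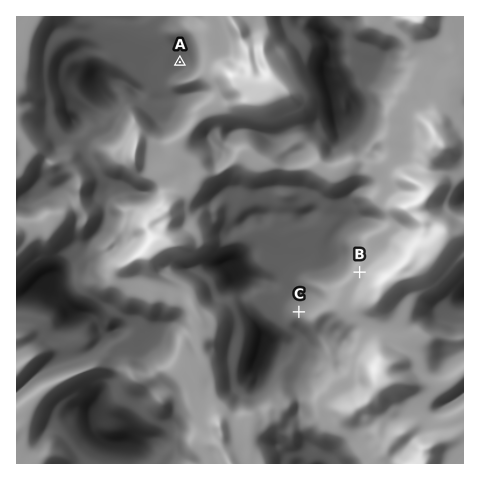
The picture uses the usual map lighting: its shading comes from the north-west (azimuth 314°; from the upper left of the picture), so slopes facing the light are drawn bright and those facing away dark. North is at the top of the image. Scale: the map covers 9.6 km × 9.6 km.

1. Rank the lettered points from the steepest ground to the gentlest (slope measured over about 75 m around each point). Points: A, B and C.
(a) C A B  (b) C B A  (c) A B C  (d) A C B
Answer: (b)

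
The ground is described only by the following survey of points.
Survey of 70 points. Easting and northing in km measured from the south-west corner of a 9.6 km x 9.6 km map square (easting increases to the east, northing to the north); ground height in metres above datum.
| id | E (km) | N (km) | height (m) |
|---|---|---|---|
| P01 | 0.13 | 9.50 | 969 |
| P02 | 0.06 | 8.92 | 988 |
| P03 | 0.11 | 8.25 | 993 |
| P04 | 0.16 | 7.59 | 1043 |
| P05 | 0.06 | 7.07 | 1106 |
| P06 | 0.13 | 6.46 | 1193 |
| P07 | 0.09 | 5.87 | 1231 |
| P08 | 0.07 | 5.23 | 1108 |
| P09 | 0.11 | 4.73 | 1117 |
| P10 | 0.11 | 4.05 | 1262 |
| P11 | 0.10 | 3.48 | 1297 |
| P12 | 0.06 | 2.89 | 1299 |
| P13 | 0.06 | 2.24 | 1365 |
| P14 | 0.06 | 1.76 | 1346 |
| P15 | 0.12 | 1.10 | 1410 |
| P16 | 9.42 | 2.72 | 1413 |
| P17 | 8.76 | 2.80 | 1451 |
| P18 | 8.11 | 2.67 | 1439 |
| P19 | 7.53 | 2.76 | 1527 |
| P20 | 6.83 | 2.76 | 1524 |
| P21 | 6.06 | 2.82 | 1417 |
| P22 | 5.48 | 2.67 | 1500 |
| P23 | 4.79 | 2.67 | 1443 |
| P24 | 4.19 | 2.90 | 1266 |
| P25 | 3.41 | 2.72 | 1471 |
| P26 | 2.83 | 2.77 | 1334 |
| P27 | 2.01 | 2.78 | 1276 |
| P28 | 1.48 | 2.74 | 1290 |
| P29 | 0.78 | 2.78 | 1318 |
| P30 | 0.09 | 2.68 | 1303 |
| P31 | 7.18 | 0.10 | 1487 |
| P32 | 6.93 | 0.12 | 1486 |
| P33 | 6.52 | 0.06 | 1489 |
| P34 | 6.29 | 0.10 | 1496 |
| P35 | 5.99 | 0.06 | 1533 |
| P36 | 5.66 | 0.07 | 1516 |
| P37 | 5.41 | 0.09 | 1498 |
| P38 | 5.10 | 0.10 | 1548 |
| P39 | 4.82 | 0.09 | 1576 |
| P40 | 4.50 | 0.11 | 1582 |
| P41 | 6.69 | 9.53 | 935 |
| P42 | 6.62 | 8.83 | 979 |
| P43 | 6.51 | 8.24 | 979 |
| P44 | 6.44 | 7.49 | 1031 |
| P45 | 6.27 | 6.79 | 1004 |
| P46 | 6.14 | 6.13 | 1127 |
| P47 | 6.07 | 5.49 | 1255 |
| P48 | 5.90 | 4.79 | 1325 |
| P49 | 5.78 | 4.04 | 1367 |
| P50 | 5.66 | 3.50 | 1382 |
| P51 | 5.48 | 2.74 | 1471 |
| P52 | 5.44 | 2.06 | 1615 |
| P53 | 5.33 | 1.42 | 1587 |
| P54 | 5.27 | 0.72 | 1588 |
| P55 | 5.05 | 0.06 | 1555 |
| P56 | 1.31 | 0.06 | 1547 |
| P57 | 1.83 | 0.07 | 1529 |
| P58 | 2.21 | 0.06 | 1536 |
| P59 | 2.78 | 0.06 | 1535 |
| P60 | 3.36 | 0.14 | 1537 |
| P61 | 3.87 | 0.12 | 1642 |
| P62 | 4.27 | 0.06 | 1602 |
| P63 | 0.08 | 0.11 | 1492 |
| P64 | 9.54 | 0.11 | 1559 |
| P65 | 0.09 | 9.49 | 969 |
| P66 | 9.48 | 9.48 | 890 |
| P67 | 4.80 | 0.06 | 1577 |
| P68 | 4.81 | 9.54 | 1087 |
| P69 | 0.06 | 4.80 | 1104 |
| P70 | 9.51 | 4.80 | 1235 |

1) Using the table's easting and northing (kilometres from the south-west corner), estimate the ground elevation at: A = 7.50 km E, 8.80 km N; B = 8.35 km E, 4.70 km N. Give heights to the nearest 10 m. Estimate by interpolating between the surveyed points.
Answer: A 920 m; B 1330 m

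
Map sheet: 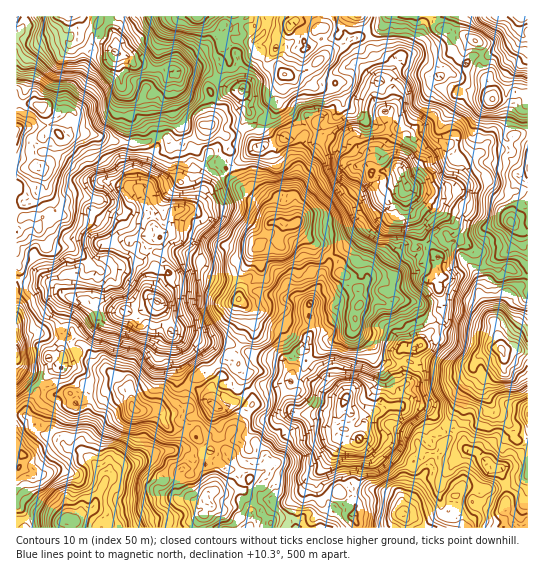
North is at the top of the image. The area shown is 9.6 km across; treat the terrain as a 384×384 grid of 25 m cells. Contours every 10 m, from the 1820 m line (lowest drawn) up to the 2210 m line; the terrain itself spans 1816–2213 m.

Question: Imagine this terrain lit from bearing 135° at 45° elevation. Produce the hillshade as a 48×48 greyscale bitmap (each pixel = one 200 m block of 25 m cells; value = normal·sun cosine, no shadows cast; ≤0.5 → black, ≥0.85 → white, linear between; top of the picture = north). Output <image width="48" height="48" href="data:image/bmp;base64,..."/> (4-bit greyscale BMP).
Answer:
<image width="48" height="48" href="data:image/bmp;base64,Qk32BAAAAAAAAHYAAAAoAAAAMAAAADAAAAABAAQAAAAAAIAEAAATCwAAEwsAABAAAAAAAAAAAAAAABEREQAiIiIAMzMzAERERABVVVUAZmZmAHd3dwCIiIgAmZmZAKqqqgC7u7sAzMzMAN3d3QDu7u4A////ALvduWaIZmd3i926mKmIeJljSKqoiJu5qszdyod3VneHebzLmZl4iJl0NpqpmZrKic3uzLh2VGeIeKu7qrp2eKl1RXmpiqrLh7zv3Nt1M1ZmVoqqu8ynZohlRGiYaLqrmKrO7MyWMTZnVGiZqs3JZFZCE1eZZph4d7qau7uoYyRoh2iIir3bhDRCAVeKhomIdqqYmqu5l2VWiImYiJvLp0MzEEeJqIqal6mamqvKqqmYiYiZiIiqqXZEQSaIu6mZqZmqu6q7u6q6mpiZiImrupmGZBWIm6qpqZqrvLmazbqqiHaKqYiby5mWZRJnipq7qZqqrMqHnMqqqHVpzLmry5iHZjE1epmru7qZmqmXeZmZqpdnrdzMzKeJmXVFaaq7zeuHeIiIiYeIm6mZm7vN3ch6qpZVaavN3v6XVnd3iXZ2i6mrzLqs3uuau6dEaJm97v64ZWZ2eHRDSLmavMus3N27zLhCRpmL3v3KhmZlWIUyE2mZq8ua3cy8y5dCEmiJzd3LmHVVRYZCISWbzdyorM3c25dCECV5q8zLmIZERGdTNEWKzd3IeJzt3cp0ISRombuqmIdVVmd1NGeavczJdmrd3dy3MSRoibqYd5mXd3Z2VGirvczJd2je3dzJQBJYiKqYd5vMqYZEQ1ebvMzJVme9zd3KUiImh5qqmave7LhTIjR6q8vbdnerqqqpUjVFibu7u7vO/sl0MjNYrNzNmIibqqmYUiZleczMuqu83sqGREV5rNy8qJmKqruodTV3aMzd25mavLqGZUR5vN3MuImIiJu4Z3aKmLu83Lh4mph1VVVYq97cy4h3iJmpZnd5usu7zMuZmZdkMjVEirzbvKh1VoiJhnh3mru8zN3LuphlQQEjWJvcu7mHQ0VWh2eImZmr3c3cy6mGZBASNom9zLqZhUREVkNnmqqqvcvMu6qod1MiJGaKu6qpmGVUVlM1eZq7q7q7qZm7qHZUNGd4mZqqmGRFVVRFaIm8uqmbqYecynZmU0aJmZiaqYZWdlRFeIm83My8y5iKu4dmVBNpqpiJqpd3mXdleIms7d7u3Kqqqph1VTNoq6mquod3moh2Z3ia3d3u3Kq7upmnVlVorNu6vJiGeZd3Zmiazdzcu7mau6m7mGV5rNzLq6iId5l3dlaZrMu5h5iIi8q8y6d5rNzMqqiJl4qYmHaJmrqHZVZmWLuqrNyZq+28qZh4qYu6qqmamruXZVVVRYqpic7bqc3Lp3mYqovcuoiZiKy3VmVDJXiYeL3ty7zMuFeqmYjMuXdmZ3q4VodSFZmXV6zczM3LumWJmXaKmGZkRniZZYh0E5vJZpvMur3bqXV4d3Z4dkVkJHeIZXmWM3rLhnmry5rMqGV4h2aIdXZ3Q2mXdou4ZXmqmHd3vcu8ymRomYeJiJiZhnq5d4vKiImYmoiGesy7y5ZniaqqmLuqmHrKh4rLqoiYi5iZiZq7zLqIiJqqmKzKmHm6h3i8zLmHerh4mpiJvLqYh3d4mJvKh3iqh3irzdqYebp3ipdWmruph3VWiA=="/>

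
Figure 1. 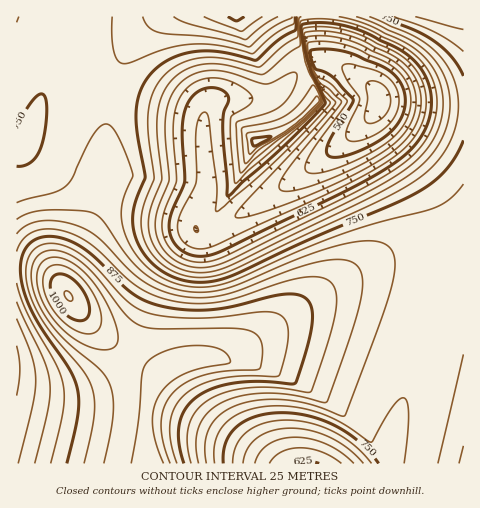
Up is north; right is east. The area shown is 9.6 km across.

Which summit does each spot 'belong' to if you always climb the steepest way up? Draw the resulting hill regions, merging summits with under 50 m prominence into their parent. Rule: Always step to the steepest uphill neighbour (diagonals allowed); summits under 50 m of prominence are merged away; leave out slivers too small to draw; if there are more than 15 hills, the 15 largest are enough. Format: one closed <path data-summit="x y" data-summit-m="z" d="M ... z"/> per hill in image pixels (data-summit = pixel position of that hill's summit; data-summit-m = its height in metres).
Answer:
<path data-summit="68 295" data-summit-m="1026" d="M63 16l-47 1 0 446 447 1 1-358-85-5-6 14-20 20-44 34-68 45-39 19-6-4 0-6 10-34-3-71-29-11-98-23-26-2-5 6 15-52z"/><path data-summit="235 17" data-summit-m="883" d="M319 16l-255 0-19 71 5-5 19 0 25 5 88 22 19 7 2 5 3-11 8-8 9-3 41 0 8-3 17-14 12-15 19-8 3 1-4-7z"/><path data-summit="257 143" data-summit-m="767" d="M320 59l-19 8-12 15-17 14-8 3-41 0-14 7-4 6-2 14 3 63-10 34 0 6 3 3 9 0 16-8 69-44 51-38 29-27 6-11 0-7-5-8-31-23z"/><path data-summit="452 17" data-summit-m="815" d="M463 16l-143 0 0 41 23 9 24 16 11 12 1 7 84 5z"/>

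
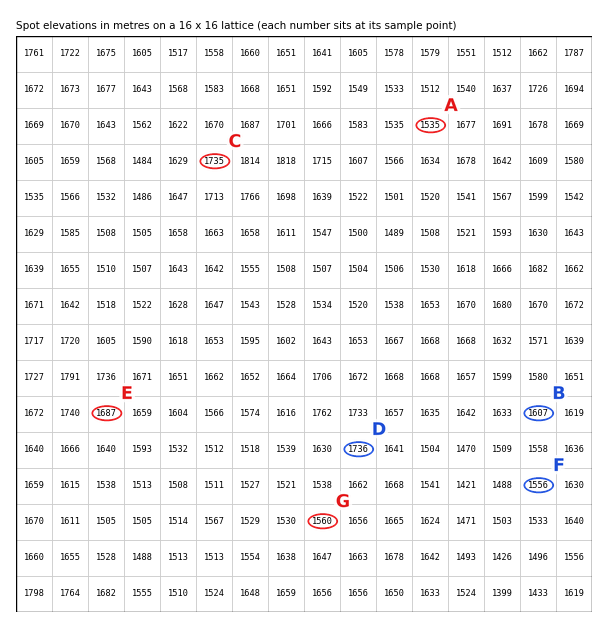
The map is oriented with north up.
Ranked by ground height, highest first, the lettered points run C B A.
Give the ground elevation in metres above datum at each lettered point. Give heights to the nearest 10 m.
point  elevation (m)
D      1740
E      1690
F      1560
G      1560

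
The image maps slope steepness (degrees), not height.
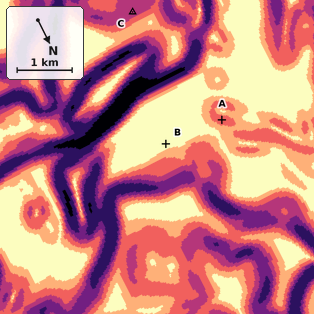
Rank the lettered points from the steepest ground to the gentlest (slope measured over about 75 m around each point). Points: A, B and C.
C A B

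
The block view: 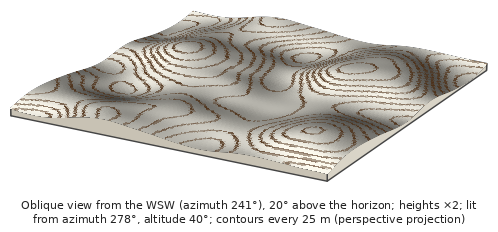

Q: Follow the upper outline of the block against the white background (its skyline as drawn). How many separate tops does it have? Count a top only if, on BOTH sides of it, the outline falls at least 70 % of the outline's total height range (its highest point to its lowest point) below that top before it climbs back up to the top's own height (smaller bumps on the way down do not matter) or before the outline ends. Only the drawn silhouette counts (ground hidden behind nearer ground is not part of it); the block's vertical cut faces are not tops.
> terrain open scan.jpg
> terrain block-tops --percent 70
0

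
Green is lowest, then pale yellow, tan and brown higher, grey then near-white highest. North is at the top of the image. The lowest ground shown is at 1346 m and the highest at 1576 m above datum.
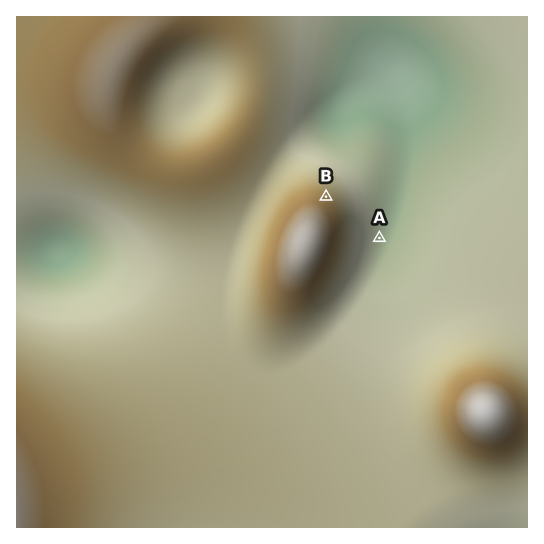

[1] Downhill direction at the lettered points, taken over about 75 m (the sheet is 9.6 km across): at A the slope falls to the E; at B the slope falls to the NE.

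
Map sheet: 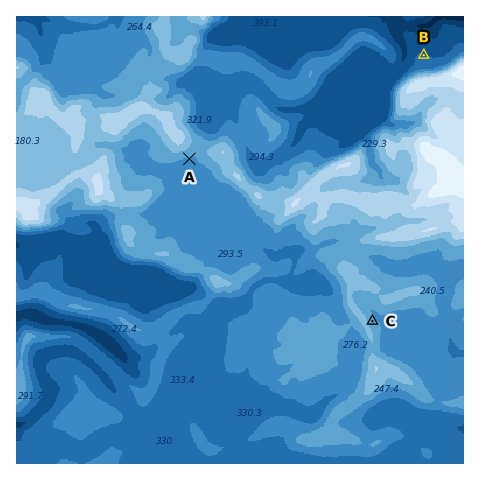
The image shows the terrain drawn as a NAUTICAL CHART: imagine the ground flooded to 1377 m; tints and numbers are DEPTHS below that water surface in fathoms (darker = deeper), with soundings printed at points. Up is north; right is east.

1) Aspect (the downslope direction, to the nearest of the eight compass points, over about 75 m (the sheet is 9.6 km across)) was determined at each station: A S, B N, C NE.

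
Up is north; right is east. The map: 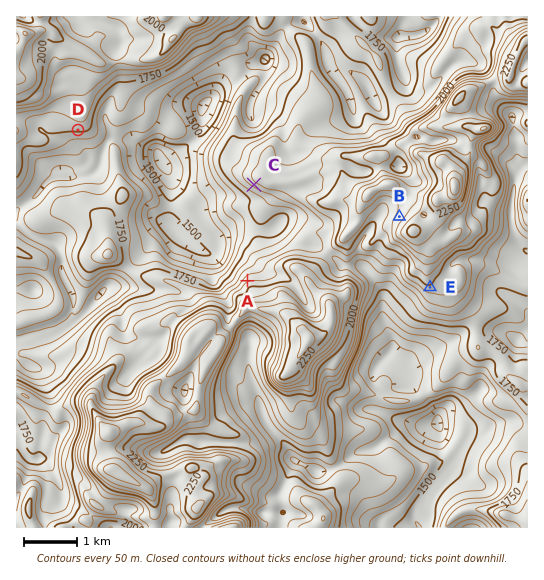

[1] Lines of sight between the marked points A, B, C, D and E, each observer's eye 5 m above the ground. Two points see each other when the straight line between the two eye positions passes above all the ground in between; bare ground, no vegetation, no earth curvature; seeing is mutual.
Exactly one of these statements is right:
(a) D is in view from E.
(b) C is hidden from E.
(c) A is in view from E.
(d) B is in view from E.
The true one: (b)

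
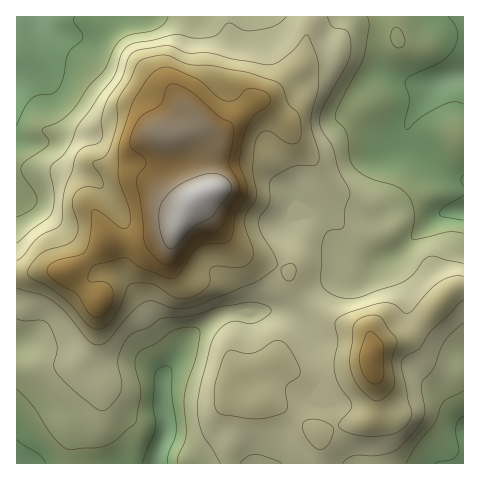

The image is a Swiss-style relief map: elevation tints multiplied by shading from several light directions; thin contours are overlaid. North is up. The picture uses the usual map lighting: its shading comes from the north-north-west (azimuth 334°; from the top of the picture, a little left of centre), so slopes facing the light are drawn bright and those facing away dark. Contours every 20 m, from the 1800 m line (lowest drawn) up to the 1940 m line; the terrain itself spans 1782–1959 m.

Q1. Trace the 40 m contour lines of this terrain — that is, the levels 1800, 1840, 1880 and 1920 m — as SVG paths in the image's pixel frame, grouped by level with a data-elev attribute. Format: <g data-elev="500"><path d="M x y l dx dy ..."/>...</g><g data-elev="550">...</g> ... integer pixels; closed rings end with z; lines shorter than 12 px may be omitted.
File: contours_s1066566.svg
<g data-elev="1800"><path d="M142 463l14-36-3-22 2-30 4-7 7-2 4 1 2 4 0 25 4 31-1 10-7 17-1 9"/><path d="M435 463l17-4 6-5 1-6-3-21 2-6 5-5"/><path d="M17 439l22 15 7 9"/><path d="M463 220l-19-3-5-3 5-7 19-12"/><path d="M463 186l-2-6 2-5"/><path d="M463 104l-8-2-10 2-24 13-12 12-3 0-1-1 0-8 4-19-4-17 1-4 6-5 32-15 7-7 5-10 2-7-1-7-9-12"/><path d="M75 17l-1 4 7 11 2 6-2 3-10 8-3 5-5 23-3 9-7 7-15 2-6 3-7 10-8 18"/></g><g data-elev="1840"><path d="M240 463l8-7 7-2 10 2 17 7"/><path d="M342 463l6-5 6-2 22 0 15-3 8-5 8-9 13-15 4-8 1-9-4-18 1-7 11-13 12-28 18-18"/><path d="M17 319l8 2 16-1 7 3 4 7 5 16 0 7-3 11 2 7 21 22 19 15 7 3 7-4 10-15 2-9-4-18 0-7 6-16 8-8 15-6 15-10 30-2 29-9 30-5 10 2 8 3 2 2-1 4-13 9-7 2-15-3-10 3-8 9-6 11-11 44-3 24 6 22 18 29"/><path d="M463 264l-28-8-7 1-5 3-10 14-8 7-49 17-9 0-10-1-9-5-6-6-1-8 2-39 5-8 13-2 2-2 2-18 5-15-1-6-10-18-6-23-11-16-2-7 0-7 2-8 25-45 4-15-1-10-2-7-4-2-11-3-6-10"/><path d="M286 17l-9 8-14 4-18 2-16-8-4 2-7 9-7 3-16 1-20-4-41 9-7 4-6 7-8 24-35 47-6 16-6 11-15 15-1 6 4 24-3 17-4 4-30 25"/></g><g data-elev="1880"><path d="M374 400l4 1 5-2 7-6 3-5 2-7-3-21 5-18-2-5-13-18-4-3-4-1-13 3-7 7-4 36 1 11 5 11 8 10z"/><path d="M95 329l8-1 9-9 9-14 6-18 4-3 21 0 22 13 13 2 11-5 10-8 2-5 0-10 3-4 5-1 23 1 5-2 5-3 2-5 0-6-7-21-1-9 1-7 8-12 2-6-3-28 3-28 3-6 6-3 6 1 13 9 7 3 7-2 3-6 0-12-2-9-10-11-6-15-4-6-34-11-34-6-23-2-22-9-20 3-8 5-8 17-12 21-1 23-8 27-5 6-11 5 1 4 8 12 1 9-4 1-14-1-8 5-3 4-2 7 6 22-2 12-8 7-26 9-9 9-5 9 1 6 19 10 13 9 10 9 16 19z"/></g><g data-elev="1920"><path d="M167 265l5-1 4-3 13-18 6-5 7-3 14-3 5-3 8-20 9-13 2-7-2-8-9-17 5-31-2-9-15-9-25-23-12-6-7-2-6 3-4 14-3 4-16 9-5 5-6 11-3 11 2 7 11 9 3 4-1 5-7 9-2 6 6 35 2 26 4 7 7 9 6 5z"/></g>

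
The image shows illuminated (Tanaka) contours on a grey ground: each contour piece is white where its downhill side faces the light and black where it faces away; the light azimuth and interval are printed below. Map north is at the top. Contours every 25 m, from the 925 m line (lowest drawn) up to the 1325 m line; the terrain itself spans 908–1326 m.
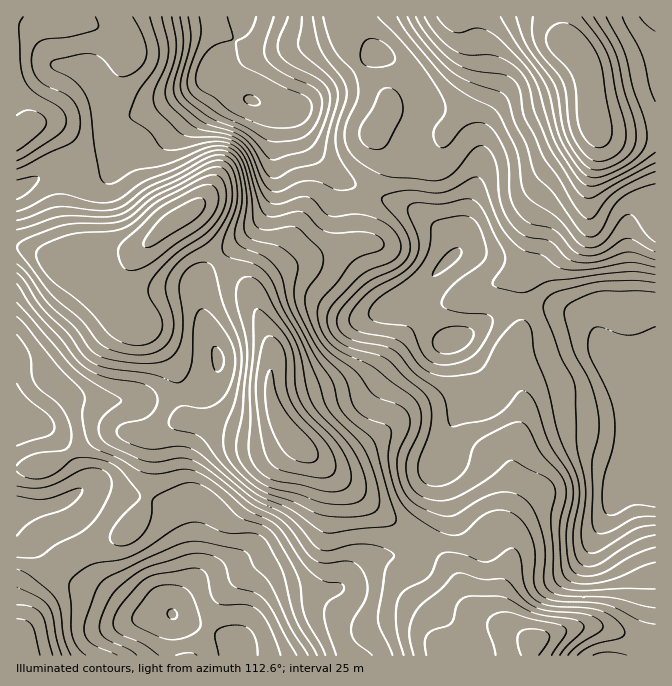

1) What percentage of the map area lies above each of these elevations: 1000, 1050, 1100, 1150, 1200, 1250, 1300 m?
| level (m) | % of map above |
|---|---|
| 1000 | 90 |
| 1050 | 80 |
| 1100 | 65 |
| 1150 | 47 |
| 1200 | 29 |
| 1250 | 15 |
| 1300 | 5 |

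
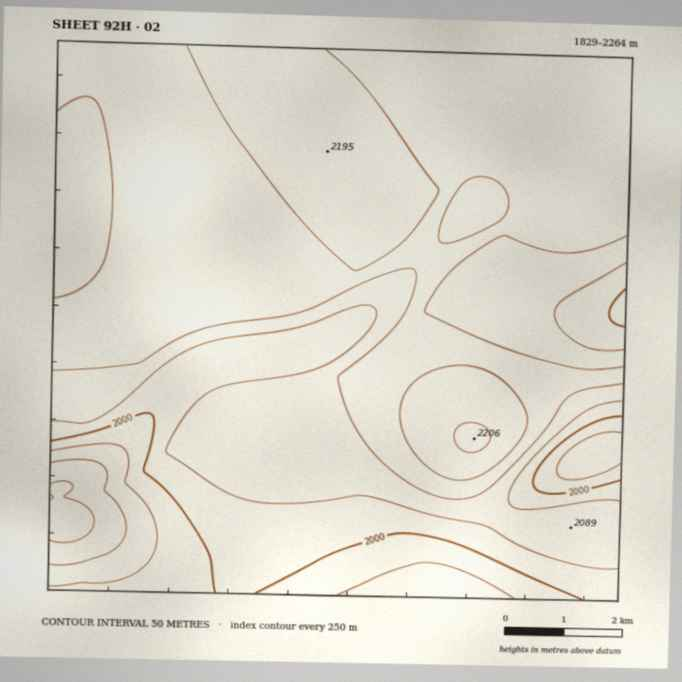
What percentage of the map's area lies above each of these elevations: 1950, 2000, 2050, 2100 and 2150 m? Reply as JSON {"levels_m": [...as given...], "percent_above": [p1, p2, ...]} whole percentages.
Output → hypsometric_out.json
{"levels_m": [1950, 2000, 2050, 2100, 2150], "percent_above": [94, 88, 75, 60, 23]}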